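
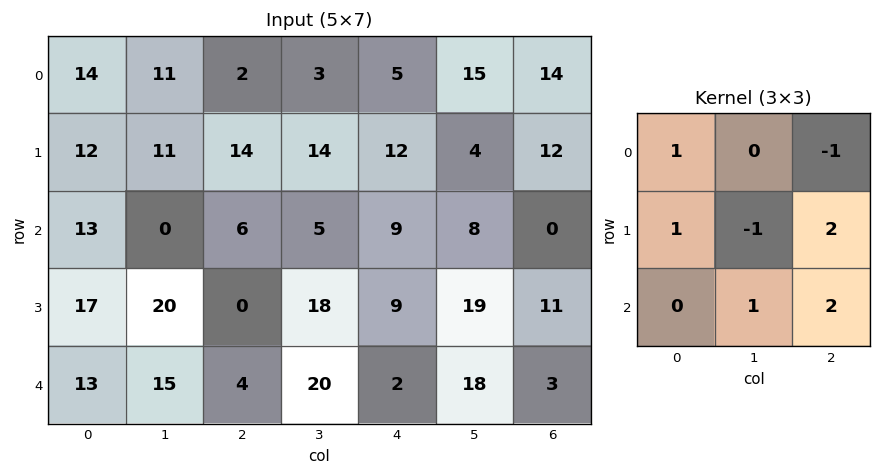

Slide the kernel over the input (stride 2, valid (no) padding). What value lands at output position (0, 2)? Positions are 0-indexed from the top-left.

31

The receptive field on the input at this output position is [5 15 14 / 12 4 12 / 9 8 0]. Elementwise product with the kernel and sum: 5·1 + 14·-1 + 12·1 + 4·-1 + 12·2 + 8·1 + 0·2.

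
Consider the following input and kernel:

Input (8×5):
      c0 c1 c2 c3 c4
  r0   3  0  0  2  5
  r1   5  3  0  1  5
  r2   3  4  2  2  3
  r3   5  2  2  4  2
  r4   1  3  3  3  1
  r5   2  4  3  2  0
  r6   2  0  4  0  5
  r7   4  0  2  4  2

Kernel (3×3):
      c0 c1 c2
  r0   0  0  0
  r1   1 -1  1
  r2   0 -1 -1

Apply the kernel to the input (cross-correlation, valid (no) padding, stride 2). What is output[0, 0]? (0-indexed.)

-4

The receptive field on the input at this output position is [3 0 0 / 5 3 0 / 3 4 2]. Elementwise product with the kernel and sum: 5·1 + 3·-1 + 0·1 + 4·-1 + 2·-1.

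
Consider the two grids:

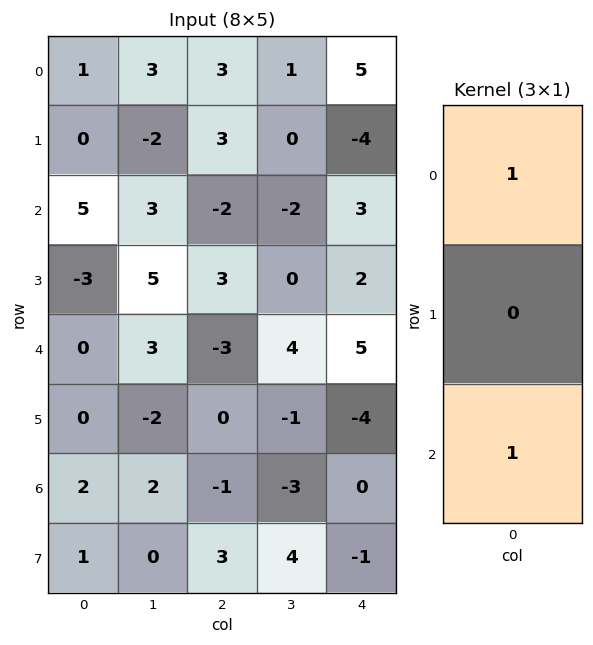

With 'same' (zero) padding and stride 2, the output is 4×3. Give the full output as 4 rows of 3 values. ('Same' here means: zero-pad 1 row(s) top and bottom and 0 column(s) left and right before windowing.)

Output[0,0]: The receptive field on the zero-padded input at this output position is [0 / 1 / 0]. Elementwise product with the kernel and sum: 0·1 + 0·1.
Output[0,1]: The receptive field on the zero-padded input at this output position is [0 / 3 / 3]. Elementwise product with the kernel and sum: 0·1 + 3·1.

0 3 -4
-3 6 -2
-3 3 -2
1 3 -5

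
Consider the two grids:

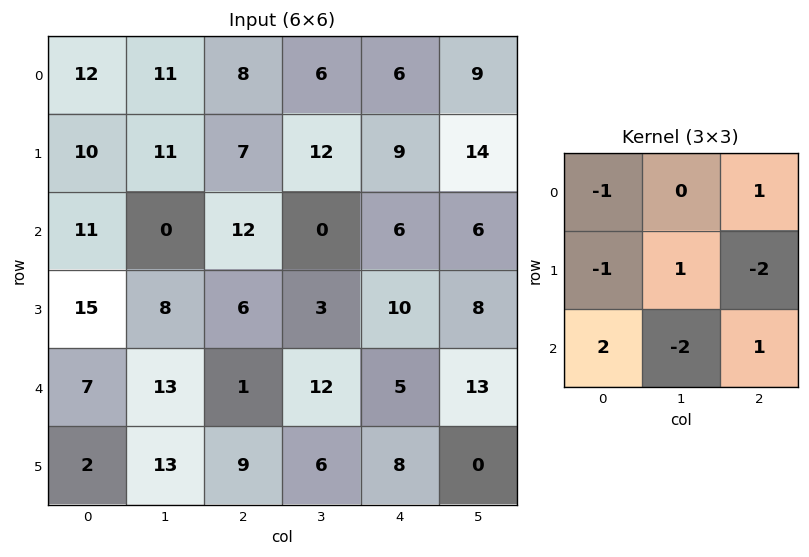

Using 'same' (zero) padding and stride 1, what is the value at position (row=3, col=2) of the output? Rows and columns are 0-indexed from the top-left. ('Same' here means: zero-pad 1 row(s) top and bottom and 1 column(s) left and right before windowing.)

28

The receptive field on the zero-padded input at this output position is [0 12 0 / 8 6 3 / 13 1 12]. Elementwise product with the kernel and sum: 0·-1 + 0·1 + 8·-1 + 6·1 + 3·-2 + 13·2 + 1·-2 + 12·1.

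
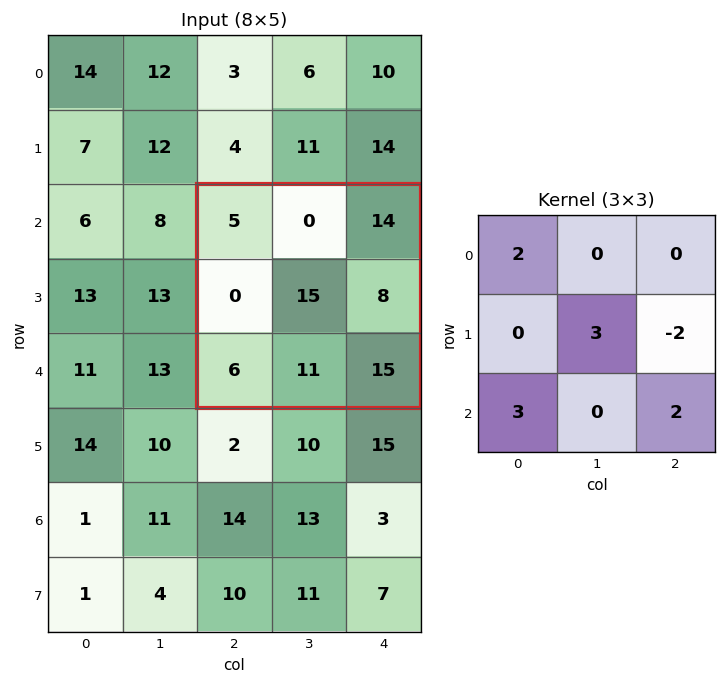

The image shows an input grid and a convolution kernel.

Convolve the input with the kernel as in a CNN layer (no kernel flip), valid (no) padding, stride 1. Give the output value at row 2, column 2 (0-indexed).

The receptive field on the input at this output position is [5 0 14 / 0 15 8 / 6 11 15]. Elementwise product with the kernel and sum: 5·2 + 15·3 + 8·-2 + 6·3 + 15·2.

87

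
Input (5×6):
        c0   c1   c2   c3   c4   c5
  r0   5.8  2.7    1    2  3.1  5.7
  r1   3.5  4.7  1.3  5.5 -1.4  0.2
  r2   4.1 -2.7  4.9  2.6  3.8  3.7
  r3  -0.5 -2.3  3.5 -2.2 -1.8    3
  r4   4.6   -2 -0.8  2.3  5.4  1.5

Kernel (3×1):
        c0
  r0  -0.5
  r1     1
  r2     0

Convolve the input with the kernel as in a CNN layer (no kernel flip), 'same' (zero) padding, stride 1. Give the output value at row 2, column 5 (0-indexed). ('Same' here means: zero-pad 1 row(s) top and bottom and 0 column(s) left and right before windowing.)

The receptive field on the zero-padded input at this output position is [0.2 / 3.7 / 3]. Elementwise product with the kernel and sum: 0.2·-0.5 + 3.7·1.

3.6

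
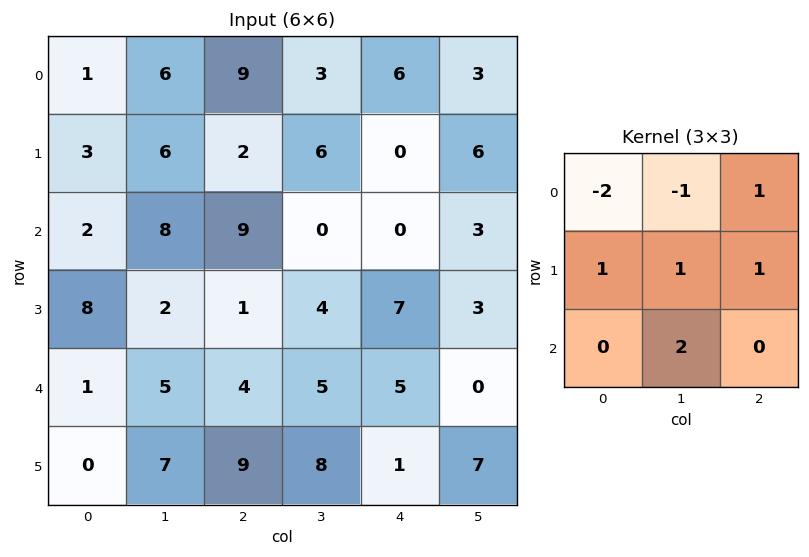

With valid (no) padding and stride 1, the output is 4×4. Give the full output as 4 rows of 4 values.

28 14 -7 3
13 11 7 11
18 -10 4 27
7 31 31 0

Output[0,0]: The receptive field on the input at this output position is [1 6 9 / 3 6 2 / 2 8 9]. Elementwise product with the kernel and sum: 1·-2 + 6·-1 + 9·1 + 3·1 + 6·1 + 2·1 + 8·2.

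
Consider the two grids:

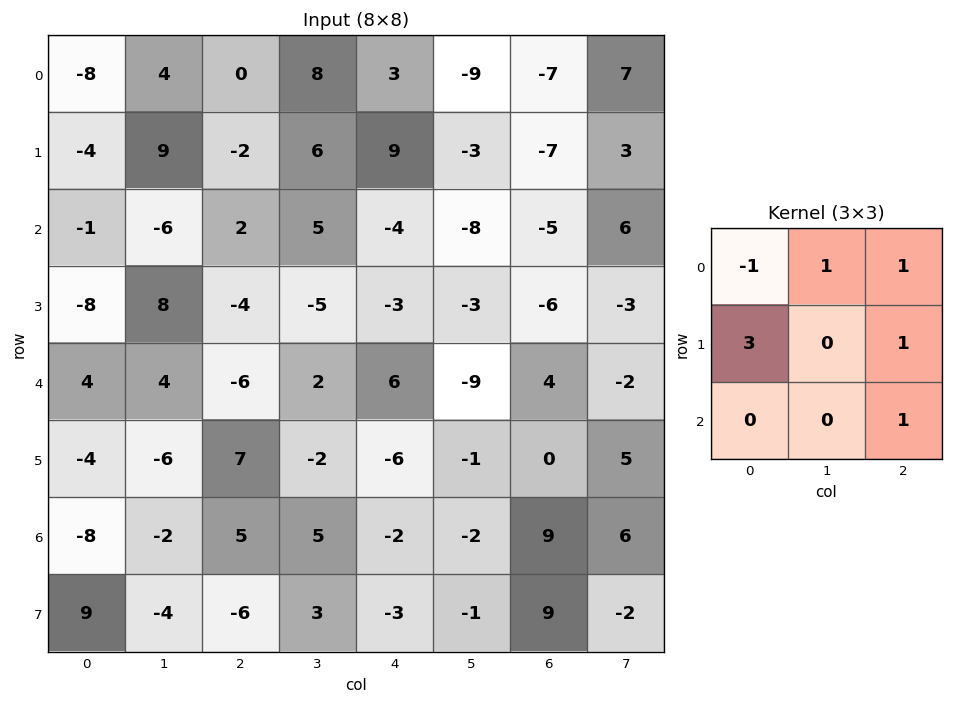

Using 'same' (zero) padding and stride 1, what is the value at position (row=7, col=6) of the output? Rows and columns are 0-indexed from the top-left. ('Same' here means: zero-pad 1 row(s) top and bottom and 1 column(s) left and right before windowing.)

12

The receptive field on the zero-padded input at this output position is [-2 9 6 / -1 9 -2 / 0 0 0]. Elementwise product with the kernel and sum: -2·-1 + 9·1 + 6·1 + -1·3 + -2·1 + 0·1.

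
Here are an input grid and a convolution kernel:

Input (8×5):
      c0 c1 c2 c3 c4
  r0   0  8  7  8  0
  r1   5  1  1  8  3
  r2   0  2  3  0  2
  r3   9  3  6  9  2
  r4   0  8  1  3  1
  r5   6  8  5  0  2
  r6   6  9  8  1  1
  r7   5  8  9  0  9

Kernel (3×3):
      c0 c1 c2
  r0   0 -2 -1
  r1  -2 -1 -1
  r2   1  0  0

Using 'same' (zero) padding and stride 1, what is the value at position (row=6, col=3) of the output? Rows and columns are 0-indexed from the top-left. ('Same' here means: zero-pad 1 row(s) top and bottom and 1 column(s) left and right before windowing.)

The receptive field on the zero-padded input at this output position is [5 0 2 / 8 1 1 / 9 0 9]. Elementwise product with the kernel and sum: 0·-2 + 2·-1 + 8·-2 + 1·-1 + 1·-1 + 9·1.

-11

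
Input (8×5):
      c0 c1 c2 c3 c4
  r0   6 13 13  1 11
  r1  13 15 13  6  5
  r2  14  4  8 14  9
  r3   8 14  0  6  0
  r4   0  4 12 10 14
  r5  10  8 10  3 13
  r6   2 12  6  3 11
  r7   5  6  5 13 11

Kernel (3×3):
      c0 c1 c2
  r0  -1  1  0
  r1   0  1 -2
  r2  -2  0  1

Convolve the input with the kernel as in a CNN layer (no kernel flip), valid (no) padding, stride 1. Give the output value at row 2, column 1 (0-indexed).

-6

The receptive field on the input at this output position is [4 8 14 / 14 0 6 / 4 12 10]. Elementwise product with the kernel and sum: 4·-1 + 8·1 + 0·1 + 6·-2 + 4·-2 + 10·1.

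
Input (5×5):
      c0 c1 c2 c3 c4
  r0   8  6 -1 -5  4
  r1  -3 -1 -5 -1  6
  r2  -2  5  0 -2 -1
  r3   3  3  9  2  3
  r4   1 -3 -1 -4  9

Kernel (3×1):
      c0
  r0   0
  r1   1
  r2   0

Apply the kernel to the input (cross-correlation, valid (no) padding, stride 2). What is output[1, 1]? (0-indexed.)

9

The receptive field on the input at this output position is [0 / 9 / -1]. Elementwise product with the kernel and sum: 9·1.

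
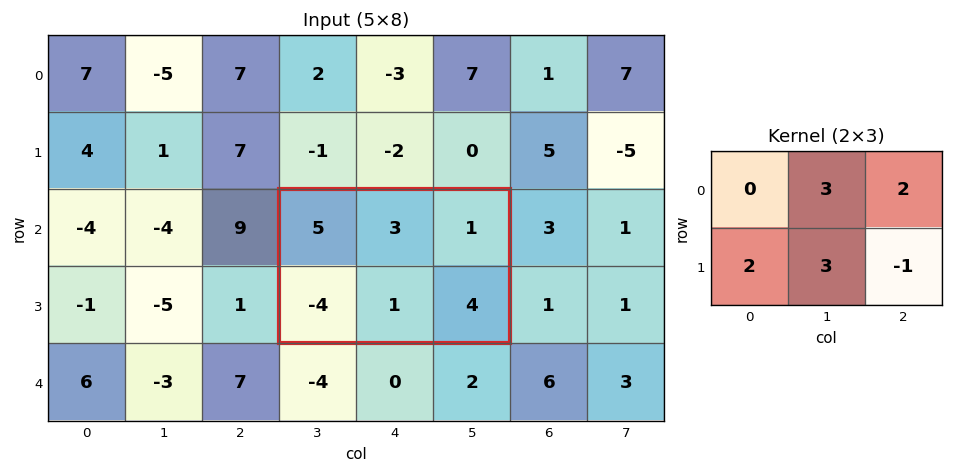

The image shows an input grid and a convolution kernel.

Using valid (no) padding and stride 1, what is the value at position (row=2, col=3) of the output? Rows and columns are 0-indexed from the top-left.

The receptive field on the input at this output position is [5 3 1 / -4 1 4]. Elementwise product with the kernel and sum: 3·3 + 1·2 + -4·2 + 1·3 + 4·-1.

2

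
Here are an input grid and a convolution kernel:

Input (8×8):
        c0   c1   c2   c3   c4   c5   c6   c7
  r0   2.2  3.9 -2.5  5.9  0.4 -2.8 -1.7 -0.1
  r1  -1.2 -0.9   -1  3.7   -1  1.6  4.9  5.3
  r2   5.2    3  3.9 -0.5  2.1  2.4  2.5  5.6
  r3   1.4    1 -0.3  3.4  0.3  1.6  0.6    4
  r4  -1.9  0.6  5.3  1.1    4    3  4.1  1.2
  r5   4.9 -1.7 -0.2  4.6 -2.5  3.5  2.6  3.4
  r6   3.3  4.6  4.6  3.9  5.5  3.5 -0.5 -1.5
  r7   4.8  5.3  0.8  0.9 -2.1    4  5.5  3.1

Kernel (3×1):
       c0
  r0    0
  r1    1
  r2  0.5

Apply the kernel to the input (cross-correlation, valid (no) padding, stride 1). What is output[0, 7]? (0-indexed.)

8.1

The receptive field on the input at this output position is [-0.1 / 5.3 / 5.6]. Elementwise product with the kernel and sum: 5.3·1 + 5.6·0.5.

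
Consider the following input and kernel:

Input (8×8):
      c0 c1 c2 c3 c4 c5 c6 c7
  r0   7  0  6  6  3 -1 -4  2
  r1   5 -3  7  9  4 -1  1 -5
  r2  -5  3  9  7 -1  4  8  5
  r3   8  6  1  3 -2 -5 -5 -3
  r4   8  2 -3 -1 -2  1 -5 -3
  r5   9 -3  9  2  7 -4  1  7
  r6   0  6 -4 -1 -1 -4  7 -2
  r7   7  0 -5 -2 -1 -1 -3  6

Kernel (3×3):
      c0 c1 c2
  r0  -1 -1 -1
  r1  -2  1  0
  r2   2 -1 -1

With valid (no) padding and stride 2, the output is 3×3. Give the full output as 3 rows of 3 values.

Output[0,0]: The receptive field on the input at this output position is [7 0 6 / 5 -3 7 / -5 3 9]. Elementwise product with the kernel and sum: 7·-1 + 0·-1 + 6·-1 + 5·-2 + -3·1 + -5·2 + 3·-1 + 9·-1.
Output[0,1]: The receptive field on the input at this output position is [6 6 3 / 7 9 4 / 9 7 -1]. Elementwise product with the kernel and sum: 6·-1 + 6·-1 + 3·-1 + 7·-2 + 9·1 + 9·2 + 7·-1 + -1·-1.

-48 -8 -21
0 -17 -12
-30 -16 -17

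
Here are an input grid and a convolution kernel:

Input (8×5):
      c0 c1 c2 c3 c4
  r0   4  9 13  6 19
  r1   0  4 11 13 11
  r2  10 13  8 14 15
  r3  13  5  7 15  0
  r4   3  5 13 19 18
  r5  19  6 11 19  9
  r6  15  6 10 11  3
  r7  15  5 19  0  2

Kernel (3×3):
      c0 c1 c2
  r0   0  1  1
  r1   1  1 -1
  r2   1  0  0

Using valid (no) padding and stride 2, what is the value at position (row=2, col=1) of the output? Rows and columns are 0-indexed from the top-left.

68

The receptive field on the input at this output position is [13 19 18 / 11 19 9 / 10 11 3]. Elementwise product with the kernel and sum: 19·1 + 18·1 + 11·1 + 19·1 + 9·-1 + 10·1.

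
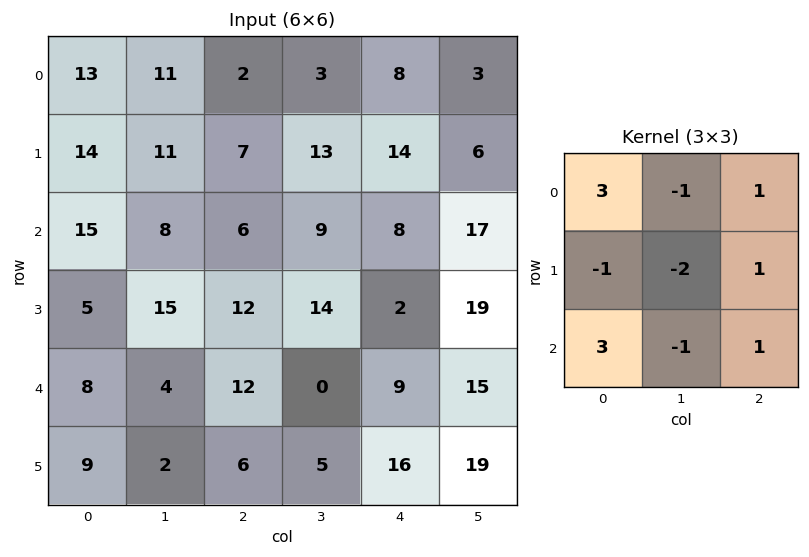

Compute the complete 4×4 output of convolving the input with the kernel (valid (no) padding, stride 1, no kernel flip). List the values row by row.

44 49 9 5
25 75 30 82
52 2 24 43
39 24 50 74

Output[0,0]: The receptive field on the input at this output position is [13 11 2 / 14 11 7 / 15 8 6]. Elementwise product with the kernel and sum: 13·3 + 11·-1 + 2·1 + 14·-1 + 11·-2 + 7·1 + 15·3 + 8·-1 + 6·1.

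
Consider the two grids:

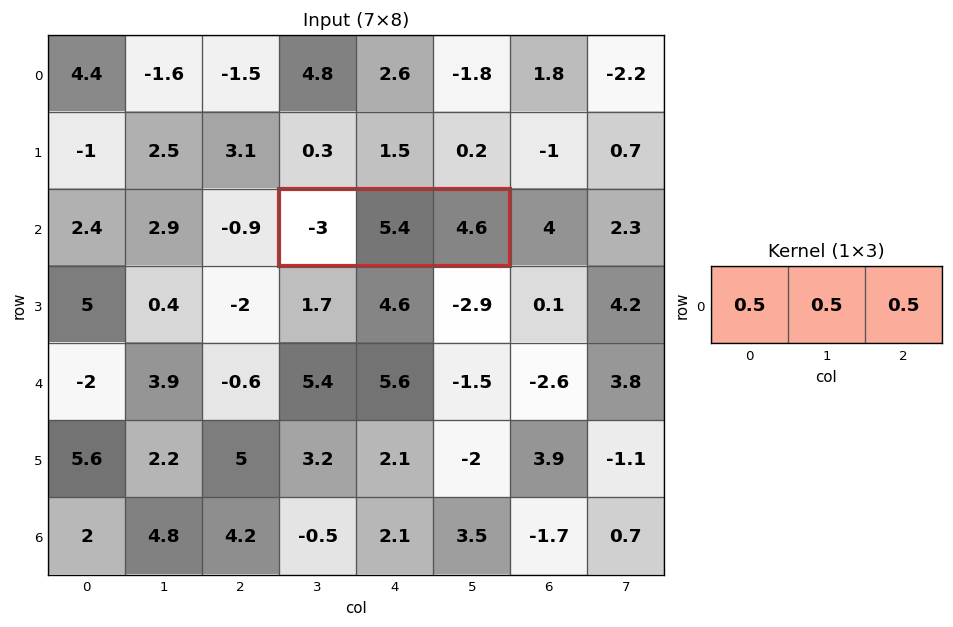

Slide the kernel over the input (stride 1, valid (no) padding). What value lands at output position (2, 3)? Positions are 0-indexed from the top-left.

The receptive field on the input at this output position is [-3 5.4 4.6]. Elementwise product with the kernel and sum: -3·0.5 + 5.4·0.5 + 4.6·0.5.

3.5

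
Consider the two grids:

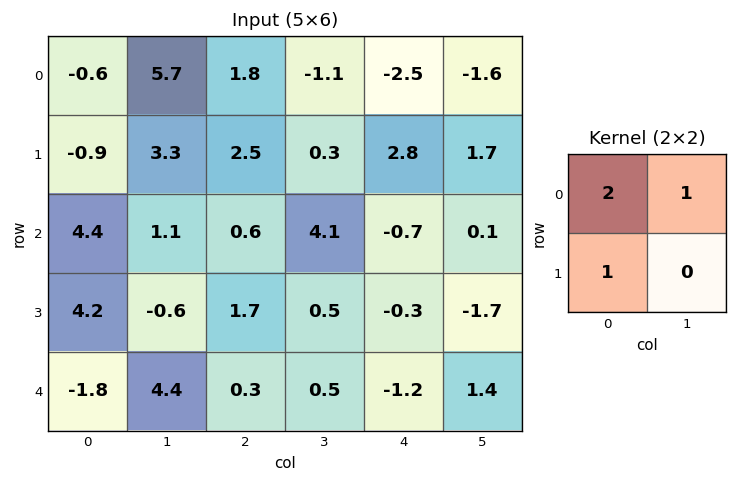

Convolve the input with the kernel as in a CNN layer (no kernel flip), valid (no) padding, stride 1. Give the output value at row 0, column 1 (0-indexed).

16.5

The receptive field on the input at this output position is [5.7 1.8 / 3.3 2.5]. Elementwise product with the kernel and sum: 5.7·2 + 1.8·1 + 3.3·1.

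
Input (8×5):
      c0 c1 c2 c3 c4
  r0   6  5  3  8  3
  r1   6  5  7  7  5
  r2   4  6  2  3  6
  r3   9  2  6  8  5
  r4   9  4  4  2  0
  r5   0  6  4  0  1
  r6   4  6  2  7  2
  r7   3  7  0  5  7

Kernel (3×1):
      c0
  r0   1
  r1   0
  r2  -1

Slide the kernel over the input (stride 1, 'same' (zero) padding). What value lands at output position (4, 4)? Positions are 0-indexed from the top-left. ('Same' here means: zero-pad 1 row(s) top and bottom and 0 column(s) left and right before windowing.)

4

The receptive field on the zero-padded input at this output position is [5 / 0 / 1]. Elementwise product with the kernel and sum: 5·1 + 1·-1.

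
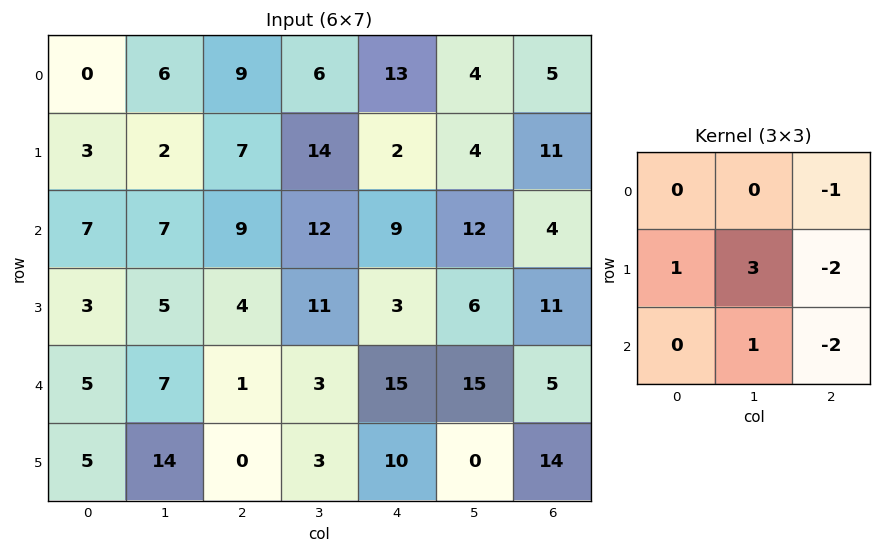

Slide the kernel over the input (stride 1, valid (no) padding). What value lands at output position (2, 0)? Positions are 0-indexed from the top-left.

The receptive field on the input at this output position is [7 7 9 / 3 5 4 / 5 7 1]. Elementwise product with the kernel and sum: 9·-1 + 3·1 + 5·3 + 4·-2 + 7·1 + 1·-2.

6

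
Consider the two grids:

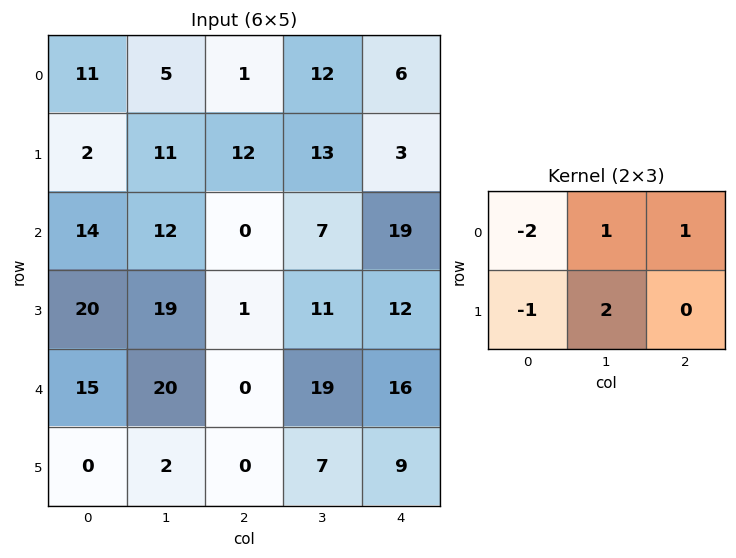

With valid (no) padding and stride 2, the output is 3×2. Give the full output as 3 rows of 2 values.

Output[0,0]: The receptive field on the input at this output position is [11 5 1 / 2 11 12]. Elementwise product with the kernel and sum: 11·-2 + 5·1 + 1·1 + 2·-1 + 11·2.
Output[0,1]: The receptive field on the input at this output position is [1 12 6 / 12 13 3]. Elementwise product with the kernel and sum: 1·-2 + 12·1 + 6·1 + 12·-1 + 13·2.

4 30
2 47
-6 49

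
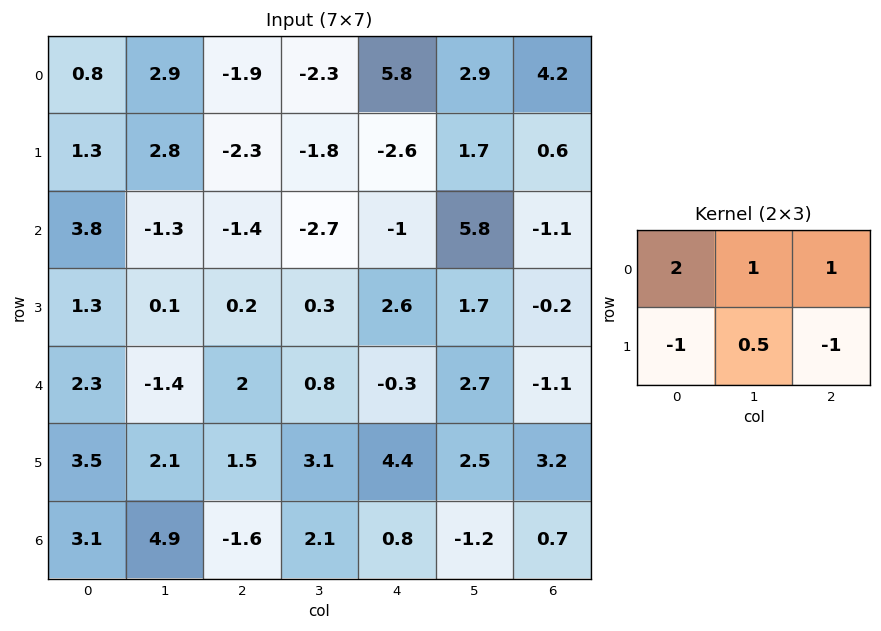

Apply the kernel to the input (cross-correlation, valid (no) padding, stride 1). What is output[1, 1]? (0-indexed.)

The receptive field on the input at this output position is [2.8 -2.3 -1.8 / -1.3 -1.4 -2.7]. Elementwise product with the kernel and sum: 2.8·2 + -2.3·1 + -1.8·1 + -1.3·-1 + -1.4·0.5 + -2.7·-1.

4.8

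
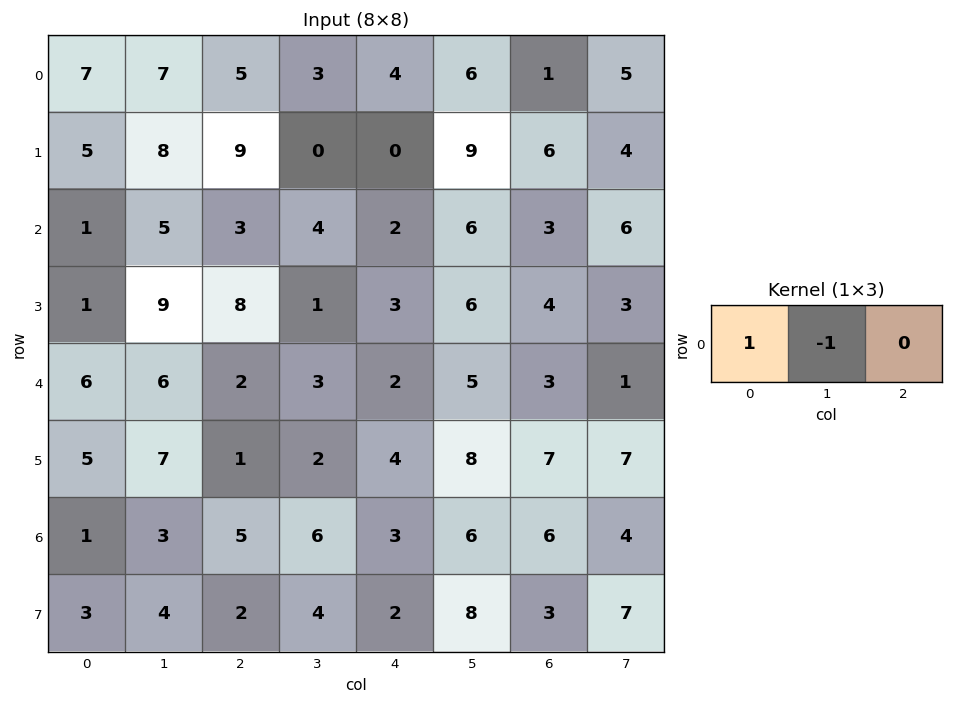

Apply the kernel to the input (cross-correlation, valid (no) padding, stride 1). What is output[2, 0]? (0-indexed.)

-4

The receptive field on the input at this output position is [1 5 3]. Elementwise product with the kernel and sum: 1·1 + 5·-1.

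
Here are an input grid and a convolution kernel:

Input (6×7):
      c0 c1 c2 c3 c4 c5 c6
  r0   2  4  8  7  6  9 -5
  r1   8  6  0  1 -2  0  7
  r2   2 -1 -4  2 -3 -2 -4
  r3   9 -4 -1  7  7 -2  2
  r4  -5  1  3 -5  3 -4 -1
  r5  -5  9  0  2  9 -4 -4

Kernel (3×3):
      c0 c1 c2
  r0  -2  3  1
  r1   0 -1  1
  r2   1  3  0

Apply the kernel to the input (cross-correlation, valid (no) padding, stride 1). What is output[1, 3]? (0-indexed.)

The receptive field on the input at this output position is [1 -2 0 / 2 -3 -2 / 7 7 -2]. Elementwise product with the kernel and sum: 1·-2 + -2·3 + 0·1 + -3·-1 + -2·1 + 7·1 + 7·3.

21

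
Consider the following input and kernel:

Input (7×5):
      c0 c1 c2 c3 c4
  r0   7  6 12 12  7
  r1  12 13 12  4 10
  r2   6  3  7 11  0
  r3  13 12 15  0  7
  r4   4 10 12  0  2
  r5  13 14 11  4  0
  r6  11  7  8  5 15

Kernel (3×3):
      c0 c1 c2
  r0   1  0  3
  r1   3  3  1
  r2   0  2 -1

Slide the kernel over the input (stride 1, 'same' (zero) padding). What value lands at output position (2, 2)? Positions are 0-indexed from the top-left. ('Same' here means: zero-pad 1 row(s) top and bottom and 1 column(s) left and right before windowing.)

The receptive field on the zero-padded input at this output position is [13 12 4 / 3 7 11 / 12 15 0]. Elementwise product with the kernel and sum: 13·1 + 4·3 + 3·3 + 7·3 + 11·1 + 15·2 + 0·-1.

96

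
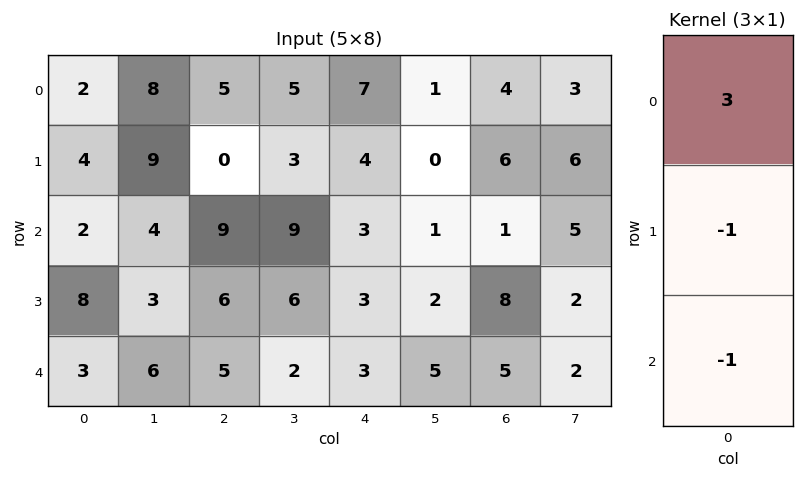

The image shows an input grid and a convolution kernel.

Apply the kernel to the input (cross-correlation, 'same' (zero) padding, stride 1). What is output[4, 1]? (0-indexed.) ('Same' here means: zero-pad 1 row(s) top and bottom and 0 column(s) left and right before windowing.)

The receptive field on the zero-padded input at this output position is [3 / 6 / 0]. Elementwise product with the kernel and sum: 3·3 + 6·-1 + 0·-1.

3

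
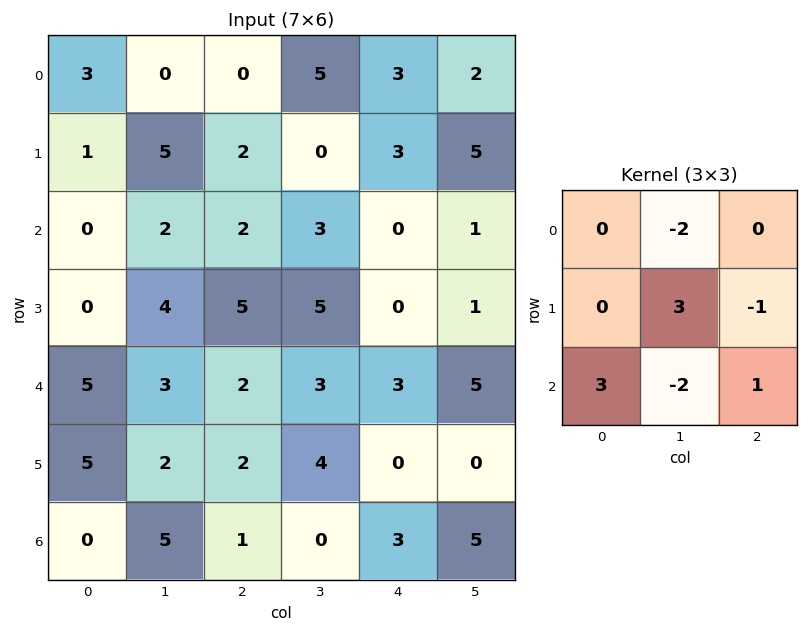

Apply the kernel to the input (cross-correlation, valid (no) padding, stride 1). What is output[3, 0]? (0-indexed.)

12

The receptive field on the input at this output position is [0 4 5 / 5 3 2 / 5 2 2]. Elementwise product with the kernel and sum: 4·-2 + 3·3 + 2·-1 + 5·3 + 2·-2 + 2·1.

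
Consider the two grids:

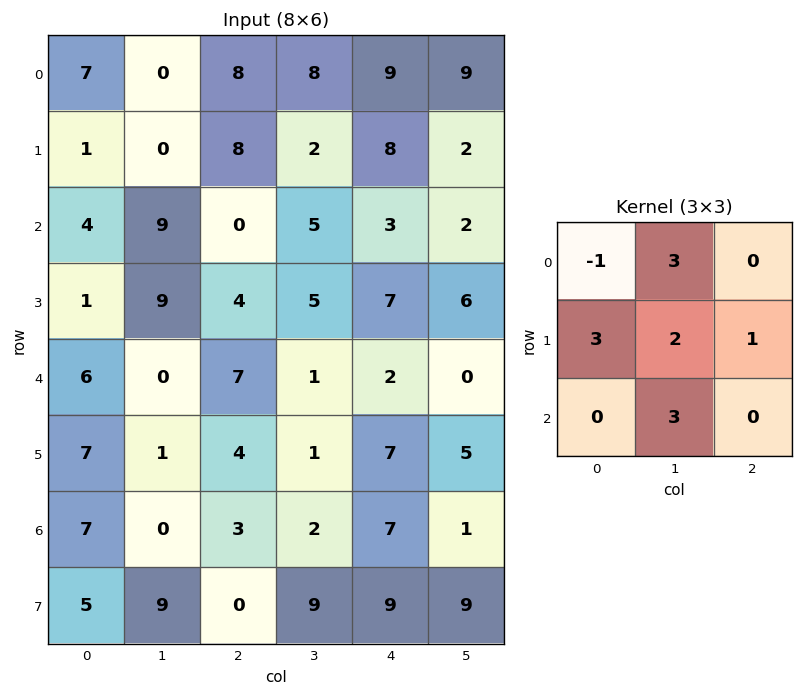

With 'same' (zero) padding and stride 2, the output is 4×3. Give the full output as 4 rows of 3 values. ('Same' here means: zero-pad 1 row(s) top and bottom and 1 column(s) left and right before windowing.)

17 48 75
23 68 66
36 30 44
50 19 68

Output[0,0]: The receptive field on the zero-padded input at this output position is [0 0 0 / 0 7 0 / 0 1 0]. Elementwise product with the kernel and sum: 0·-1 + 0·3 + 0·3 + 7·2 + 0·1 + 1·3.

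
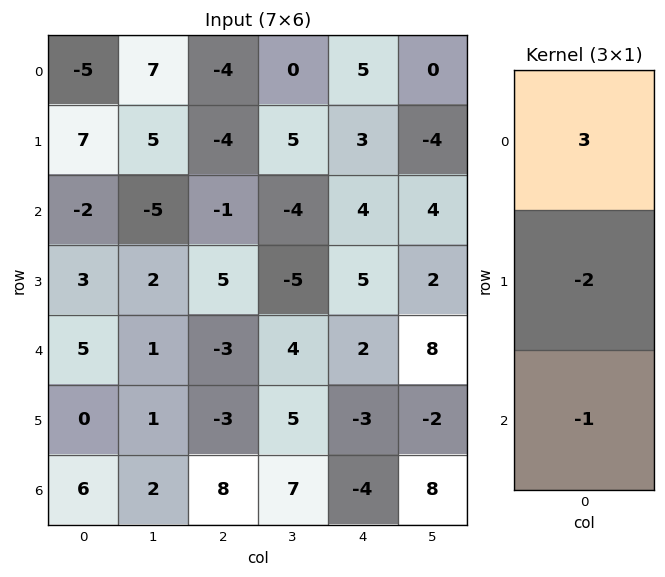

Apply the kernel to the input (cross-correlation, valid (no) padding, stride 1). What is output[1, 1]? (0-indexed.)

23

The receptive field on the input at this output position is [5 / -5 / 2]. Elementwise product with the kernel and sum: 5·3 + -5·-2 + 2·-1.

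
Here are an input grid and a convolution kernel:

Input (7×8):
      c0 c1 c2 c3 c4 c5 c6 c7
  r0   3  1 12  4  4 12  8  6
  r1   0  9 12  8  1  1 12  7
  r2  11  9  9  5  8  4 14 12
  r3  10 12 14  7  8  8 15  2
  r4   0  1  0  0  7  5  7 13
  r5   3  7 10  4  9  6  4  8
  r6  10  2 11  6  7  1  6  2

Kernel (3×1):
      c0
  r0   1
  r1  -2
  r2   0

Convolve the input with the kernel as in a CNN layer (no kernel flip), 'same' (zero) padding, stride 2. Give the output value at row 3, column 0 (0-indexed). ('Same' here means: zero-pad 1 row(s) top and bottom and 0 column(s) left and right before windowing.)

-17

The receptive field on the zero-padded input at this output position is [3 / 10 / 0]. Elementwise product with the kernel and sum: 3·1 + 10·-2.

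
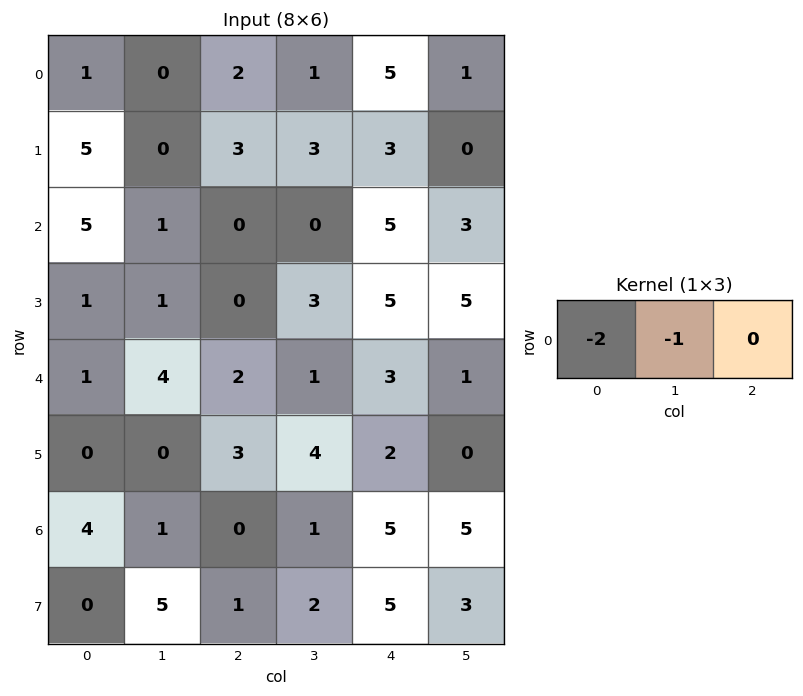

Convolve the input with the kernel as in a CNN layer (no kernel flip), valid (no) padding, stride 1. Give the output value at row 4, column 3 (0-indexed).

The receptive field on the input at this output position is [1 3 1]. Elementwise product with the kernel and sum: 1·-2 + 3·-1.

-5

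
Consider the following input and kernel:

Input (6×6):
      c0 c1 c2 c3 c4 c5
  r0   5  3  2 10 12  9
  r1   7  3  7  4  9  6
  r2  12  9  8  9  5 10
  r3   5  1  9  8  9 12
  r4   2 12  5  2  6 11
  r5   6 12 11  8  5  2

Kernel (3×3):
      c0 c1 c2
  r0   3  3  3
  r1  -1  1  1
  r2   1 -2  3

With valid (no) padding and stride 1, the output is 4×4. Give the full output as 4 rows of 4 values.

Output[0,0]: The receptive field on the input at this output position is [5 3 2 / 7 3 7 / 12 9 8]. Elementwise product with the kernel and sum: 5·3 + 3·3 + 2·3 + 7·-1 + 3·1 + 7·1 + 12·1 + 9·-2 + 8·3.
Output[0,1]: The receptive field on the input at this output position is [3 2 10 / 3 7 4 / 9 8 9]. Elementwise product with the kernel and sum: 3·3 + 2·3 + 10·3 + 3·-1 + 7·1 + 4·1 + 9·1 + 8·-2 + 9·3.

51 73 83 133
86 57 86 89
85 102 93 108
75 63 91 106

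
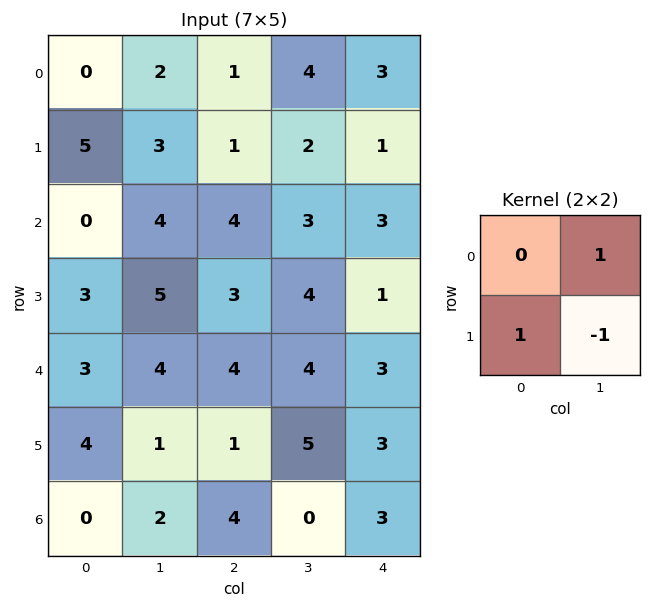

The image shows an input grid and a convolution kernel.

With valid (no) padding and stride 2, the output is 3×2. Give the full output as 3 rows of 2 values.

Output[0,0]: The receptive field on the input at this output position is [0 2 / 5 3]. Elementwise product with the kernel and sum: 2·1 + 5·1 + 3·-1.
Output[0,1]: The receptive field on the input at this output position is [1 4 / 1 2]. Elementwise product with the kernel and sum: 4·1 + 1·1 + 2·-1.

4 3
2 2
7 0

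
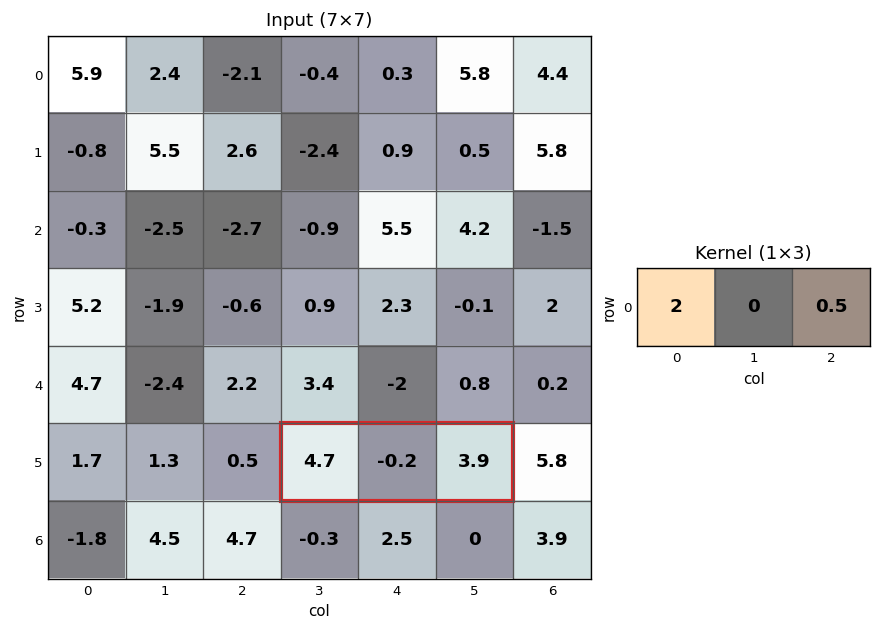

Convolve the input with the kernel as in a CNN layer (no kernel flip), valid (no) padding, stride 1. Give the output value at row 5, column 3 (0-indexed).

11.35

The receptive field on the input at this output position is [4.7 -0.2 3.9]. Elementwise product with the kernel and sum: 4.7·2 + 3.9·0.5.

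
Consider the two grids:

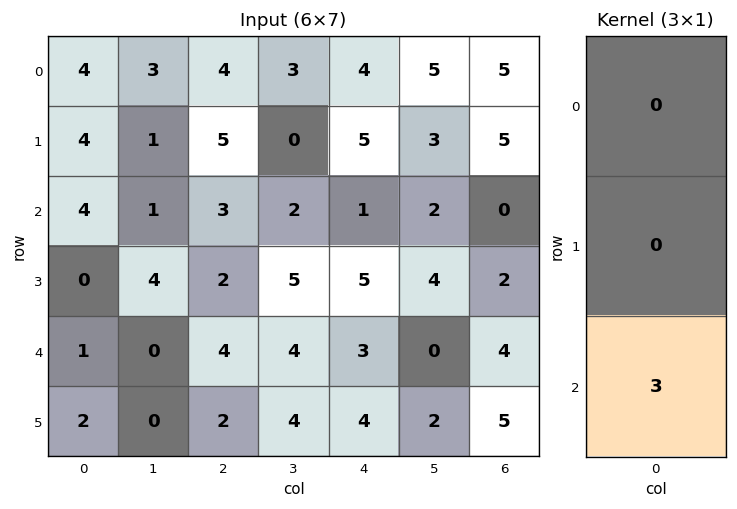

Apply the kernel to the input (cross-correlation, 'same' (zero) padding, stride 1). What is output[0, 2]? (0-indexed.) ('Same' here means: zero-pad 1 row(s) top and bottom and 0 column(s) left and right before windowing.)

15

The receptive field on the zero-padded input at this output position is [0 / 4 / 5]. Elementwise product with the kernel and sum: 5·3.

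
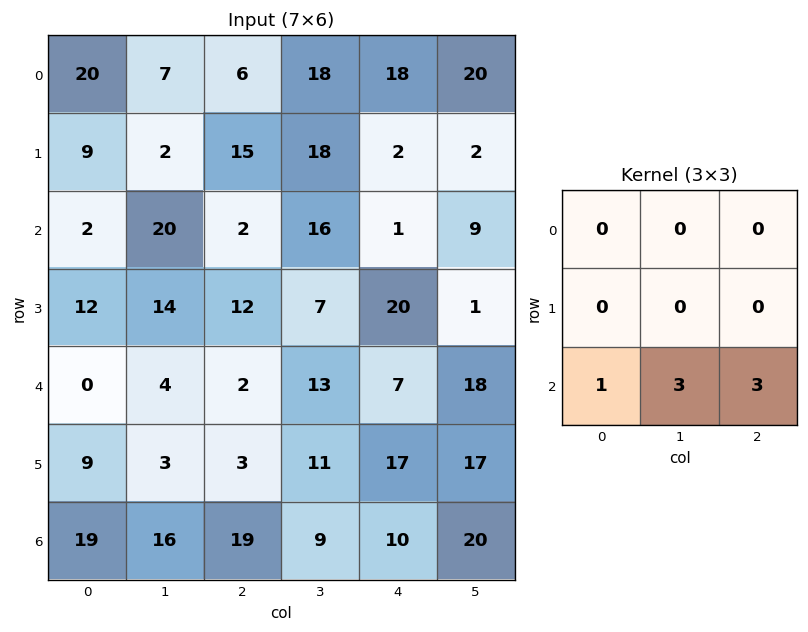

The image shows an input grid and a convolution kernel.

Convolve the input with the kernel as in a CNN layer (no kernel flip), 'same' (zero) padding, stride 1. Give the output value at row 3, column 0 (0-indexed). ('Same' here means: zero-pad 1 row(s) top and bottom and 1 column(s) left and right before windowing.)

The receptive field on the zero-padded input at this output position is [0 2 20 / 0 12 14 / 0 0 4]. Elementwise product with the kernel and sum: 0·1 + 0·3 + 4·3.

12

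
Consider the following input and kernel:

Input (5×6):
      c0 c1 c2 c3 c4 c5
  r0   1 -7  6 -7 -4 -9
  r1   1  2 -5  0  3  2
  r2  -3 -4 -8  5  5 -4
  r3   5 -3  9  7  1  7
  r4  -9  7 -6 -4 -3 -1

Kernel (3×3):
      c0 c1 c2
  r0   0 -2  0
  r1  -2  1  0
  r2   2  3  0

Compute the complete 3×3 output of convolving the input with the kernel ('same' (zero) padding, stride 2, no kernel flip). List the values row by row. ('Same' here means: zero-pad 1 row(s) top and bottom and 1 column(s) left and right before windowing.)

Output[0,0]: The receptive field on the zero-padded input at this output position is [0 0 0 / 0 1 -7 / 0 1 2]. Elementwise product with the kernel and sum: 0·-2 + 0·-2 + 1·1 + 0·2 + 1·3.
Output[0,1]: The receptive field on the zero-padded input at this output position is [0 0 0 / -7 6 -7 / 2 -5 0]. Elementwise product with the kernel and sum: 0·-2 + -7·-2 + 6·1 + 2·2 + -5·3.

4 9 19
10 31 6
-19 -38 3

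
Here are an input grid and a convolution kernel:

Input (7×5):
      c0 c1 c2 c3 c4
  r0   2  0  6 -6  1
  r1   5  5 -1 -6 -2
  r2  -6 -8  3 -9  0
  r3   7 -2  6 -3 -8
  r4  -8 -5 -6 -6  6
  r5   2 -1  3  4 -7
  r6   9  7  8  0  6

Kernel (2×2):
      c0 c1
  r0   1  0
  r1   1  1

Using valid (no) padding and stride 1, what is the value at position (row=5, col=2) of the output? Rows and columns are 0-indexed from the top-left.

11

The receptive field on the input at this output position is [3 4 / 8 0]. Elementwise product with the kernel and sum: 3·1 + 8·1 + 0·1.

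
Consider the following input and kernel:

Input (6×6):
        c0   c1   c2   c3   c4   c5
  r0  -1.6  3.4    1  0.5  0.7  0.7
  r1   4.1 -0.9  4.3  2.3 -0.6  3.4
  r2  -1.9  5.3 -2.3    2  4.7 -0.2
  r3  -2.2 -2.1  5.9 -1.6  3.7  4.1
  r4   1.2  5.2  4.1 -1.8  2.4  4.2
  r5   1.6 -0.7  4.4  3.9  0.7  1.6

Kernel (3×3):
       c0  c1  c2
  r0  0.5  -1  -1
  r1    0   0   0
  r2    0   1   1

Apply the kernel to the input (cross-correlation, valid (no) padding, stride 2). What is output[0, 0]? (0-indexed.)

-2.2

The receptive field on the input at this output position is [-1.6 3.4 1 / 4.1 -0.9 4.3 / -1.9 5.3 -2.3]. Elementwise product with the kernel and sum: -1.6·0.5 + 3.4·-1 + 1·-1 + 5.3·1 + -2.3·1.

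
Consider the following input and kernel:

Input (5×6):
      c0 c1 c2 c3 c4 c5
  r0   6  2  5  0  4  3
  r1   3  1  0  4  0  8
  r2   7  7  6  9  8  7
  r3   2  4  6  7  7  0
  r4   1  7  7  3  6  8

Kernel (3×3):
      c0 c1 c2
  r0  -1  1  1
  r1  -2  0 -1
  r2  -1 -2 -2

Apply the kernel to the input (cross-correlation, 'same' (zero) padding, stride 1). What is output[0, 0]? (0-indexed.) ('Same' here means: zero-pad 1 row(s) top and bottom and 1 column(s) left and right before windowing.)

-10

The receptive field on the zero-padded input at this output position is [0 0 0 / 0 6 2 / 0 3 1]. Elementwise product with the kernel and sum: 0·-1 + 0·1 + 0·1 + 0·-2 + 2·-1 + 0·-1 + 3·-2 + 1·-2.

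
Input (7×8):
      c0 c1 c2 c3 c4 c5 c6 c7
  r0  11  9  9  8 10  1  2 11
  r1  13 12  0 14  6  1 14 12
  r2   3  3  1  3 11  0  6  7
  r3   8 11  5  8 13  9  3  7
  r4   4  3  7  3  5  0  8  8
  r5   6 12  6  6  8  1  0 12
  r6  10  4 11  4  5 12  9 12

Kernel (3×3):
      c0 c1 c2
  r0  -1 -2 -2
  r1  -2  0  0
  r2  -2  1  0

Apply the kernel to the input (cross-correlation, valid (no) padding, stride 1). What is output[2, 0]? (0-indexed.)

The receptive field on the input at this output position is [3 3 1 / 8 11 5 / 4 3 7]. Elementwise product with the kernel and sum: 3·-1 + 3·-2 + 1·-2 + 8·-2 + 4·-2 + 3·1.

-32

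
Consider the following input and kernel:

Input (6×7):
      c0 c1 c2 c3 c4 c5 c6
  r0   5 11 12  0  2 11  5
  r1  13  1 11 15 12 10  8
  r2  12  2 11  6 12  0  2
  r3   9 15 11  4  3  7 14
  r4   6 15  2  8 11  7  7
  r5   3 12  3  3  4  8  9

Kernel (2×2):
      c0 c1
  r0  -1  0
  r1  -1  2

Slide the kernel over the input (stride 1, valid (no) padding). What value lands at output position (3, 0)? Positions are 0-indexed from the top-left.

15

The receptive field on the input at this output position is [9 15 / 6 15]. Elementwise product with the kernel and sum: 9·-1 + 6·-1 + 15·2.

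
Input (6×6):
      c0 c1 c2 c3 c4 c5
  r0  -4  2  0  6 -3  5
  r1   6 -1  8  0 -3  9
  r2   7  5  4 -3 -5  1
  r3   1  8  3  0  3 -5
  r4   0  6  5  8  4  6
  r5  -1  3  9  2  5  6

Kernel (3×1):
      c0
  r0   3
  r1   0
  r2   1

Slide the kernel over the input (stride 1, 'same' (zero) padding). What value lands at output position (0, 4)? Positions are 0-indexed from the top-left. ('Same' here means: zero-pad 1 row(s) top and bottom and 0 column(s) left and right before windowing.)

The receptive field on the zero-padded input at this output position is [0 / -3 / -3]. Elementwise product with the kernel and sum: 0·3 + -3·1.

-3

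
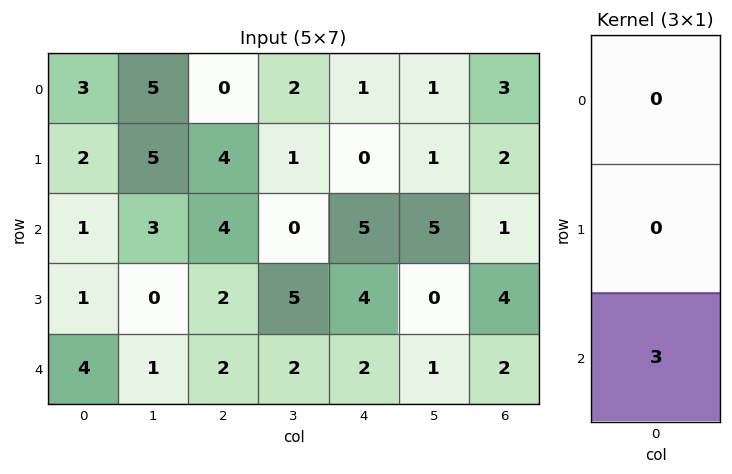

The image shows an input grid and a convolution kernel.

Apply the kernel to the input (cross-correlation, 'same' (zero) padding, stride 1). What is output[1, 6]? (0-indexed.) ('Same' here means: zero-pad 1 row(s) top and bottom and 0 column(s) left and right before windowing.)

The receptive field on the zero-padded input at this output position is [3 / 2 / 1]. Elementwise product with the kernel and sum: 1·3.

3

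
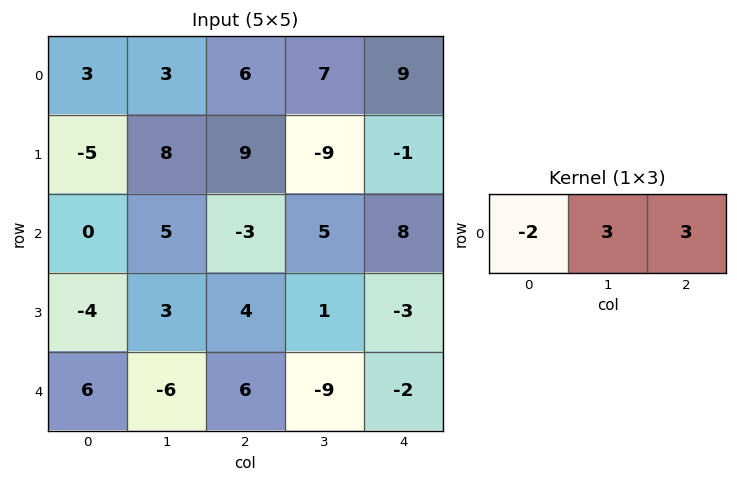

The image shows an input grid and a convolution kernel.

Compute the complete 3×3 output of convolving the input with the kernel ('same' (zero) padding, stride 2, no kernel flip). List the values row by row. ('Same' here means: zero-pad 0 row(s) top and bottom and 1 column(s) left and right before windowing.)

18 33 13
15 -4 14
0 3 12

Output[0,0]: The receptive field on the zero-padded input at this output position is [0 3 3]. Elementwise product with the kernel and sum: 0·-2 + 3·3 + 3·3.
Output[0,1]: The receptive field on the zero-padded input at this output position is [3 6 7]. Elementwise product with the kernel and sum: 3·-2 + 6·3 + 7·3.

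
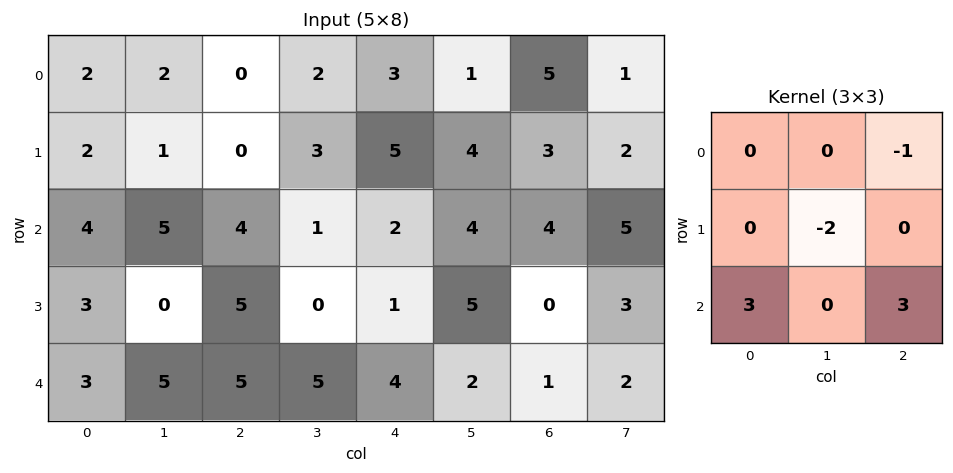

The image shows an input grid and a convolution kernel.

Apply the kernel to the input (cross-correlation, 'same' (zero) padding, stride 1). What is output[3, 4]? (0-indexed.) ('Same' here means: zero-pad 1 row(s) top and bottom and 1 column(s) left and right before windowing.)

The receptive field on the zero-padded input at this output position is [1 2 4 / 0 1 5 / 5 4 2]. Elementwise product with the kernel and sum: 4·-1 + 1·-2 + 5·3 + 2·3.

15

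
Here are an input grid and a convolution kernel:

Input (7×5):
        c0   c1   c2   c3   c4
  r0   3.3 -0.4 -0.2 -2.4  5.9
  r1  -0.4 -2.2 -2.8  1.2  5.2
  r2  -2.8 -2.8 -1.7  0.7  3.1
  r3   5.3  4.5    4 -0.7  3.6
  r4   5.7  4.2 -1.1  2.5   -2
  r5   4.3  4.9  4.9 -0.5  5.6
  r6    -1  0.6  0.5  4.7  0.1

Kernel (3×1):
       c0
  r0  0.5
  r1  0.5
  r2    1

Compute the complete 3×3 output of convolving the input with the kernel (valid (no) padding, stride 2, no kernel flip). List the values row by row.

Output[0,0]: The receptive field on the input at this output position is [3.3 / -0.4 / -2.8]. Elementwise product with the kernel and sum: 3.3·0.5 + -0.4·0.5 + -2.8·1.
Output[0,1]: The receptive field on the input at this output position is [-0.2 / -2.8 / -1.7]. Elementwise product with the kernel and sum: -0.2·0.5 + -2.8·0.5 + -1.7·1.

-1.35 -3.2 8.65
6.95 0.05 1.35
4 2.4 1.9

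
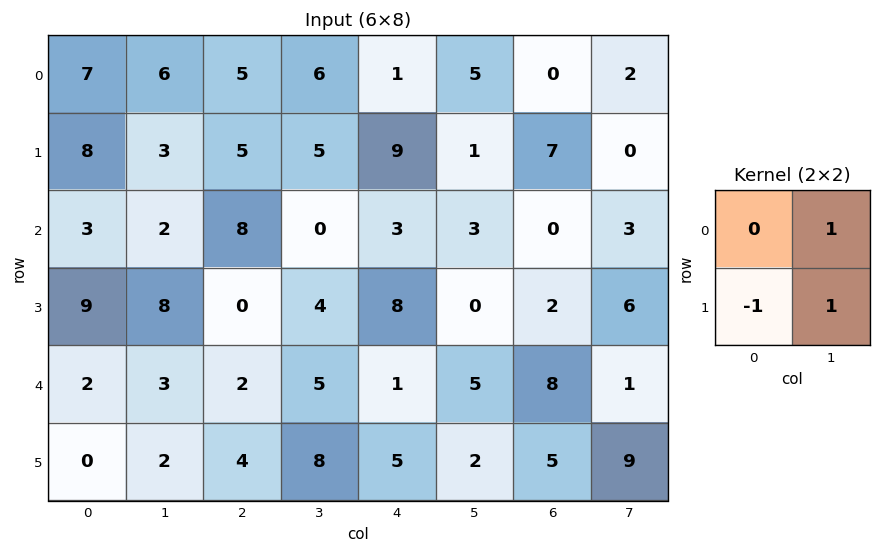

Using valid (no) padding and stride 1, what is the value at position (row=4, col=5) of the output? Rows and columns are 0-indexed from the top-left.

The receptive field on the input at this output position is [5 8 / 2 5]. Elementwise product with the kernel and sum: 8·1 + 2·-1 + 5·1.

11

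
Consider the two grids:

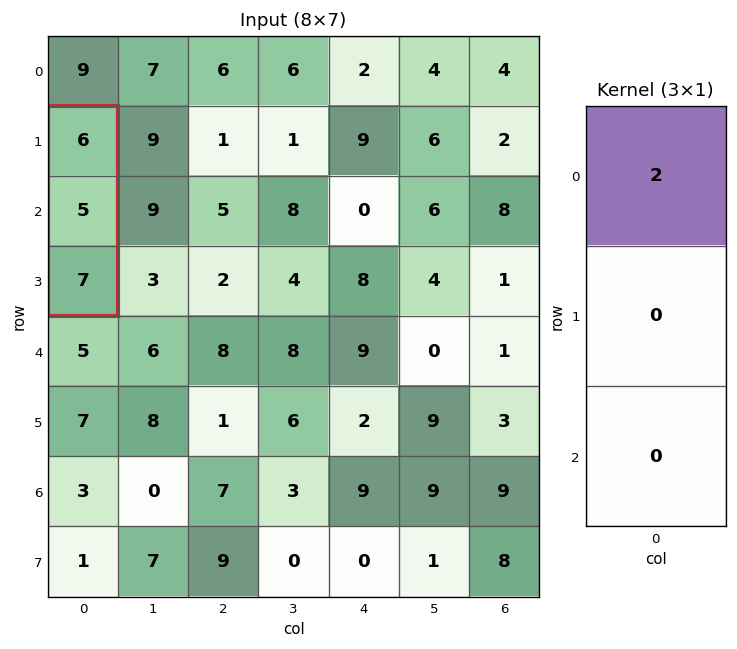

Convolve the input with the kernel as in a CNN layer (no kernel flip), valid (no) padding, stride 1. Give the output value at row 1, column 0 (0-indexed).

12

The receptive field on the input at this output position is [6 / 5 / 7]. Elementwise product with the kernel and sum: 6·2.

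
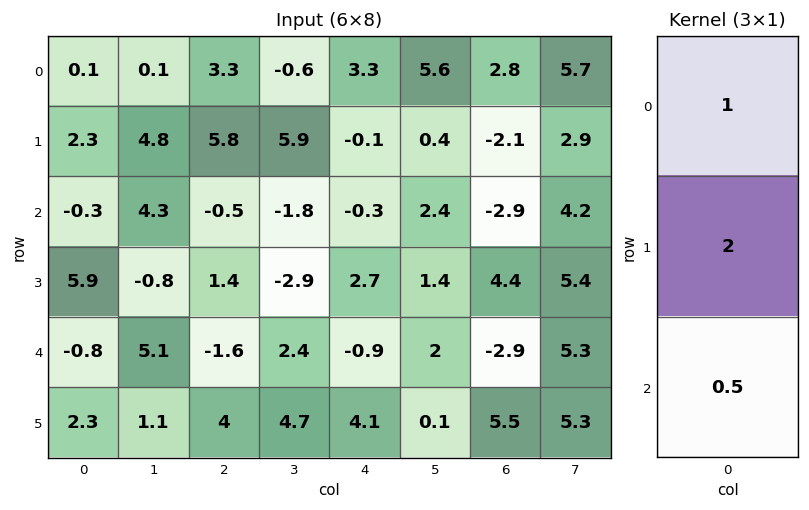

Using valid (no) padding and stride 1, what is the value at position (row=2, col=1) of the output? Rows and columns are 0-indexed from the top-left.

5.25

The receptive field on the input at this output position is [4.3 / -0.8 / 5.1]. Elementwise product with the kernel and sum: 4.3·1 + -0.8·2 + 5.1·0.5.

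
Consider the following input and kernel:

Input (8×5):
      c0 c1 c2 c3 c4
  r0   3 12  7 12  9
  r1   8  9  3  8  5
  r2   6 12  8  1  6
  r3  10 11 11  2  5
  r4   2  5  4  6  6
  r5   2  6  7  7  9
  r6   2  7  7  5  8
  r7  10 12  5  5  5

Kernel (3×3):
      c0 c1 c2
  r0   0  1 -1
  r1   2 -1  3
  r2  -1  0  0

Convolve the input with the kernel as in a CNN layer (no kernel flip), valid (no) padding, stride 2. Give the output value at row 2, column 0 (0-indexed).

The receptive field on the input at this output position is [2 5 4 / 2 6 7 / 2 7 7]. Elementwise product with the kernel and sum: 5·1 + 4·-1 + 2·2 + 6·-1 + 7·3 + 2·-1.

18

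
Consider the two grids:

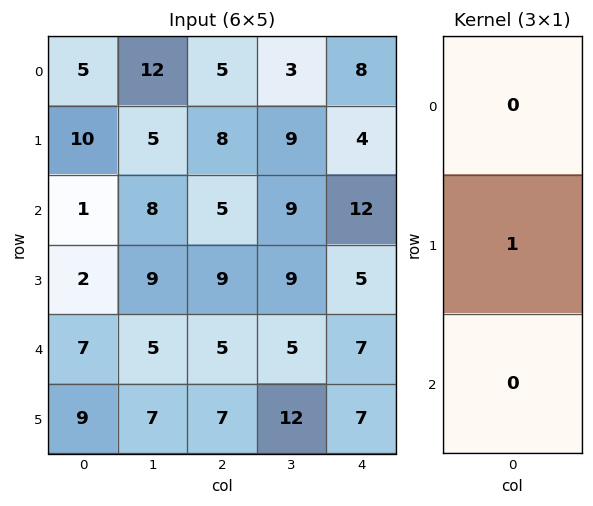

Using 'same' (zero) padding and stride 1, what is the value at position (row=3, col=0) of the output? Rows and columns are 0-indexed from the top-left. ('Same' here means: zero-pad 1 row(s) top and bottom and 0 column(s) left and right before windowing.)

2

The receptive field on the zero-padded input at this output position is [1 / 2 / 7]. Elementwise product with the kernel and sum: 2·1.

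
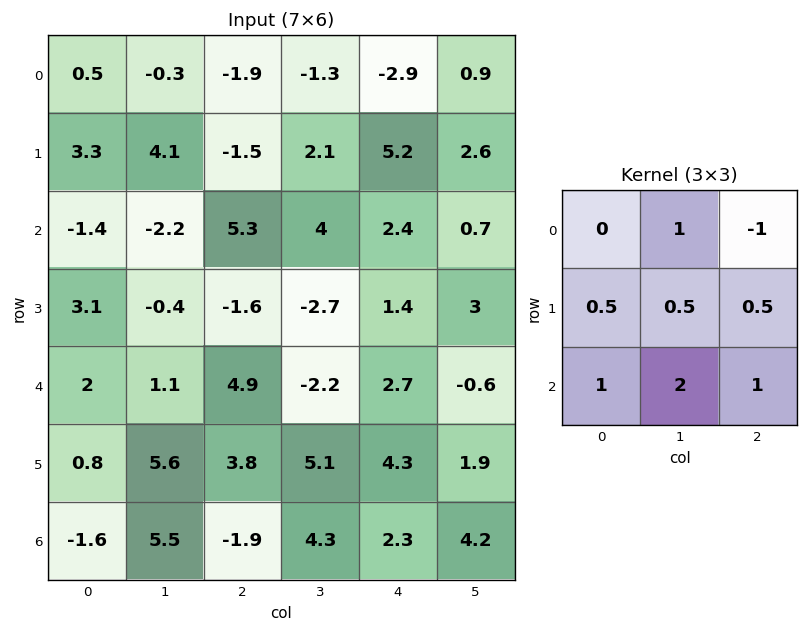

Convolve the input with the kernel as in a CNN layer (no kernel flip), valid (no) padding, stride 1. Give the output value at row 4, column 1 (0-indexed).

The receptive field on the input at this output position is [1.1 4.9 -2.2 / 5.6 3.8 5.1 / 5.5 -1.9 4.3]. Elementwise product with the kernel and sum: 4.9·1 + -2.2·-1 + 5.6·0.5 + 3.8·0.5 + 5.1·0.5 + 5.5·1 + -1.9·2 + 4.3·1.

20.35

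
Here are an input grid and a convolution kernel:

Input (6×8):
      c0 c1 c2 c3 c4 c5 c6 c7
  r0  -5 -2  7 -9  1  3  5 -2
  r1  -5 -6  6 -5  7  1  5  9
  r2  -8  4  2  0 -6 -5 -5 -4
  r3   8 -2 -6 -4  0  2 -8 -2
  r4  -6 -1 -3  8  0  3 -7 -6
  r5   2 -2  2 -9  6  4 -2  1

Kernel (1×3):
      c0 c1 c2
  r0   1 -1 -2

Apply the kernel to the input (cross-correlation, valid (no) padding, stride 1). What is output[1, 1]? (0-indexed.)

The receptive field on the input at this output position is [-6 6 -5]. Elementwise product with the kernel and sum: -6·1 + 6·-1 + -5·-2.

-2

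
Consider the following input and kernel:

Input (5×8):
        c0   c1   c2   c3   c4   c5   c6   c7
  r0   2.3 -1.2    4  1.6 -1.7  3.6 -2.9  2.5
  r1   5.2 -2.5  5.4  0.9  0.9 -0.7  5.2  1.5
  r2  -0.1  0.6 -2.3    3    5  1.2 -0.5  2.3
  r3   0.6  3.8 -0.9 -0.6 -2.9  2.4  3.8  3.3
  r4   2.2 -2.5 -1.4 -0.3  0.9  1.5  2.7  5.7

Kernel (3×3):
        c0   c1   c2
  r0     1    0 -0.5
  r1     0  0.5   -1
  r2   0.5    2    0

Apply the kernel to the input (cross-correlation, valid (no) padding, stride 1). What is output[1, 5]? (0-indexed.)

The receptive field on the input at this output position is [-0.7 5.2 1.5 / 1.2 -0.5 2.3 / 2.4 3.8 3.3]. Elementwise product with the kernel and sum: -0.7·1 + 1.5·-0.5 + -0.5·0.5 + 2.3·-1 + 2.4·0.5 + 3.8·2.

4.8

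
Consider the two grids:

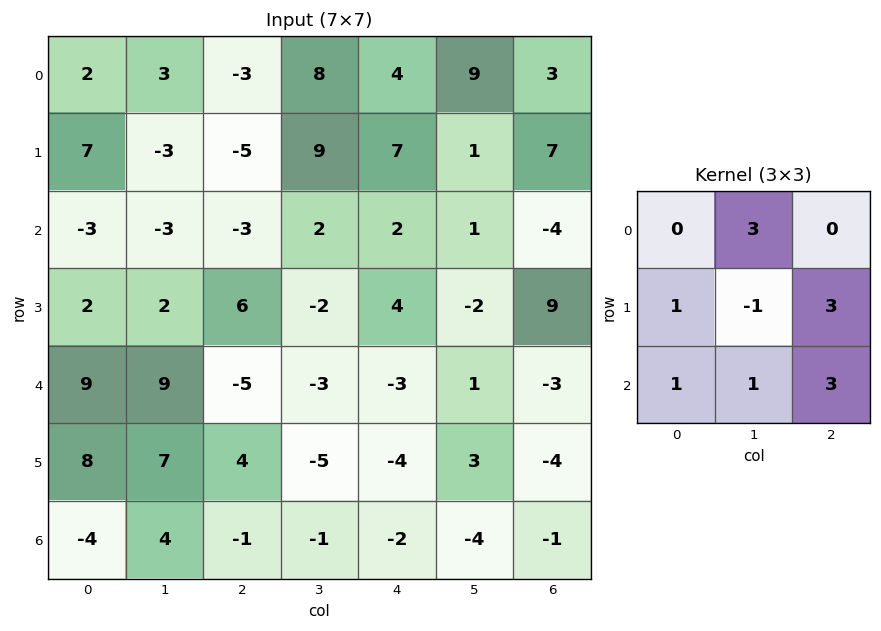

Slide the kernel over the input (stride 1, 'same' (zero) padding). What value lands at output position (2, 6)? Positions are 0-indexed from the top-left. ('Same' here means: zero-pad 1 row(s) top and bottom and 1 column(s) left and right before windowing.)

33

The receptive field on the zero-padded input at this output position is [1 7 0 / 1 -4 0 / -2 9 0]. Elementwise product with the kernel and sum: 7·3 + 1·1 + -4·-1 + 0·3 + -2·1 + 9·1 + 0·3.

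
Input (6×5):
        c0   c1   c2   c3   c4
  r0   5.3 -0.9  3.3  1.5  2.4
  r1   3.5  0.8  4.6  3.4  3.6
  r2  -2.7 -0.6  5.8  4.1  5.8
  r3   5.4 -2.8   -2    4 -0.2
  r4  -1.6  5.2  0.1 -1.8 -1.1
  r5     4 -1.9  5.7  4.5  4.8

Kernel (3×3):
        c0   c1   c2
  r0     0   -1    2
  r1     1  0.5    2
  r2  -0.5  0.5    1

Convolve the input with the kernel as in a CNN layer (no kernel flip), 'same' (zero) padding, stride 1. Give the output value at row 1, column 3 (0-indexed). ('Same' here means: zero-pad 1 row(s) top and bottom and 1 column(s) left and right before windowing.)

21.75

The receptive field on the zero-padded input at this output position is [3.3 1.5 2.4 / 4.6 3.4 3.6 / 5.8 4.1 5.8]. Elementwise product with the kernel and sum: 1.5·-1 + 2.4·2 + 4.6·1 + 3.4·0.5 + 3.6·2 + 5.8·-0.5 + 4.1·0.5 + 5.8·1.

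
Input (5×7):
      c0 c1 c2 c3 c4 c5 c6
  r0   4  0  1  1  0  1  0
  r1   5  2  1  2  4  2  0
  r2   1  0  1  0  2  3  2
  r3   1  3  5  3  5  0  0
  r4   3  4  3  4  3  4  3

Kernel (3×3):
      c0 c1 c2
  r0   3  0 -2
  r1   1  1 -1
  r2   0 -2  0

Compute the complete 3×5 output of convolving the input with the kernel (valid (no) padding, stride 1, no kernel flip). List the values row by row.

Output[0,0]: The receptive field on the input at this output position is [4 0 1 / 5 2 1 / 1 0 1]. Elementwise product with the kernel and sum: 4·3 + 1·-2 + 5·1 + 2·1 + 1·-1 + 0·-2.

16 -3 2 1 0
7 -7 -12 -9 15
-8 -1 -6 -4 -1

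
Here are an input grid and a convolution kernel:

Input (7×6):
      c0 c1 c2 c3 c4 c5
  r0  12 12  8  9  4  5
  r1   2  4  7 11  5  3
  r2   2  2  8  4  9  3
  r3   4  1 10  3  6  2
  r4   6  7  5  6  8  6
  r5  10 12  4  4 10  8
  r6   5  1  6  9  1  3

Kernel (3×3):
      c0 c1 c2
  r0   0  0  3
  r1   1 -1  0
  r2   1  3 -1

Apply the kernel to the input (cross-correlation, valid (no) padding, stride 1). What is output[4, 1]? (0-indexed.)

The receptive field on the input at this output position is [7 5 6 / 12 4 4 / 1 6 9]. Elementwise product with the kernel and sum: 6·3 + 12·1 + 4·-1 + 1·1 + 6·3 + 9·-1.

36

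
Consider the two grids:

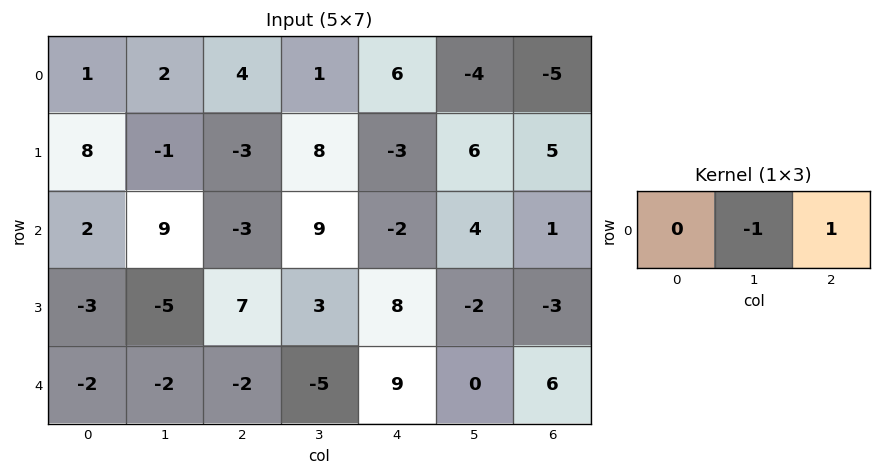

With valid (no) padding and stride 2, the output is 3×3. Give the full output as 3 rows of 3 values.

Output[0,0]: The receptive field on the input at this output position is [1 2 4]. Elementwise product with the kernel and sum: 2·-1 + 4·1.

2 5 -1
-12 -11 -3
0 14 6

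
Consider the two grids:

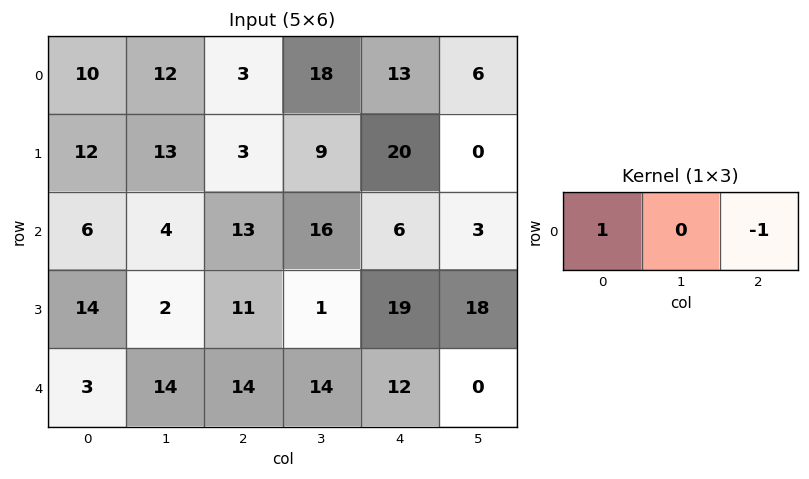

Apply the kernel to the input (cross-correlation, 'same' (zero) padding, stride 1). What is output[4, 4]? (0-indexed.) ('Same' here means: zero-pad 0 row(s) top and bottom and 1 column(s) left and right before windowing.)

The receptive field on the zero-padded input at this output position is [14 12 0]. Elementwise product with the kernel and sum: 14·1 + 0·-1.

14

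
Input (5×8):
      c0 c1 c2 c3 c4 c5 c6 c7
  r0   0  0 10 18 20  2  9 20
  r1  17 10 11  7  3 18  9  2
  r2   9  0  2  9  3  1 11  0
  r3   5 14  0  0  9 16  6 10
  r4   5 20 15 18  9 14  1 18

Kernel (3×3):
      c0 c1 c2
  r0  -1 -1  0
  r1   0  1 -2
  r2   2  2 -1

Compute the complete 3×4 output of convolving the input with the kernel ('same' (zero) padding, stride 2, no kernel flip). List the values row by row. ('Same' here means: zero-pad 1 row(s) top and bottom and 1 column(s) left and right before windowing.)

Output[0,0]: The receptive field on the zero-padded input at this output position is [0 0 0 / 0 0 0 / 0 17 10]. Elementwise product with the kernel and sum: 0·-1 + 0·-1 + 0·1 + 0·-2 + 0·2 + 17·2 + 10·-1.

24 9 18 21
-12 -9 -7 18
-40 -35 -28 -57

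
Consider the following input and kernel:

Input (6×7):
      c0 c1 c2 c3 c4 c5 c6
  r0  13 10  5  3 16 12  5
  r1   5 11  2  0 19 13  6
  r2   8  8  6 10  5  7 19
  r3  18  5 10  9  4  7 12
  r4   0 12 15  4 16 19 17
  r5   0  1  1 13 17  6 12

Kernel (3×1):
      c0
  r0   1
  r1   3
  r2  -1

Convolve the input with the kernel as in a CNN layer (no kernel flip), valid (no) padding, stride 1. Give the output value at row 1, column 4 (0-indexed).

30

The receptive field on the input at this output position is [19 / 5 / 4]. Elementwise product with the kernel and sum: 19·1 + 5·3 + 4·-1.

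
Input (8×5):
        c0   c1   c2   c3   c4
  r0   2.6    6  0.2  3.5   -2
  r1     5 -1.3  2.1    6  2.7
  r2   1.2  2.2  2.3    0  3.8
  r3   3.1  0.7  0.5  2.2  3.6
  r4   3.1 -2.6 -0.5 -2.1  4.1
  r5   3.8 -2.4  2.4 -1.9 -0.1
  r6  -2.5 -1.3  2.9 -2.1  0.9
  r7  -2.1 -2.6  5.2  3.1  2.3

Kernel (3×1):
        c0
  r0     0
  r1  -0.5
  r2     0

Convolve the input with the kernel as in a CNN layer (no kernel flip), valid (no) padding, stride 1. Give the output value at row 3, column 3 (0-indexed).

1.05

The receptive field on the input at this output position is [2.2 / -2.1 / -1.9]. Elementwise product with the kernel and sum: -2.1·-0.5.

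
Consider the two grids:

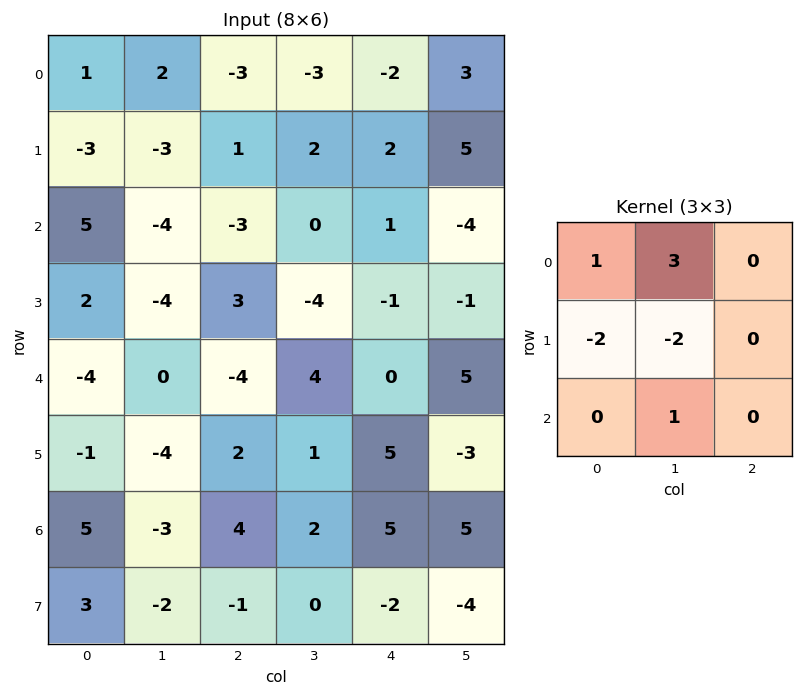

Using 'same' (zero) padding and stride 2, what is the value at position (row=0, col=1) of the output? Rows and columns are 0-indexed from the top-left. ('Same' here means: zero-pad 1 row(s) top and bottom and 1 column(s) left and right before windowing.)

3

The receptive field on the zero-padded input at this output position is [0 0 0 / 2 -3 -3 / -3 1 2]. Elementwise product with the kernel and sum: 0·1 + 0·3 + 2·-2 + -3·-2 + 1·1.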